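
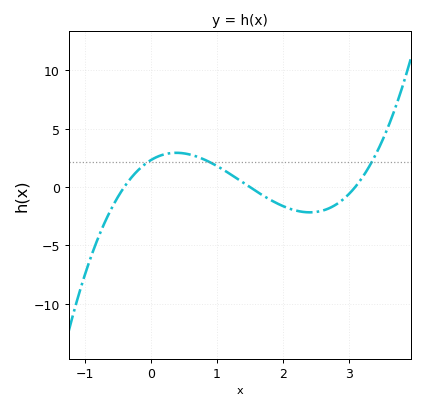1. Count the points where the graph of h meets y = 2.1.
3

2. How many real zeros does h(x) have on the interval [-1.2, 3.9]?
3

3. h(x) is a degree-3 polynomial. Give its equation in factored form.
y = 1.23(x + 0.4)(x - 1.5)(x - 3.1)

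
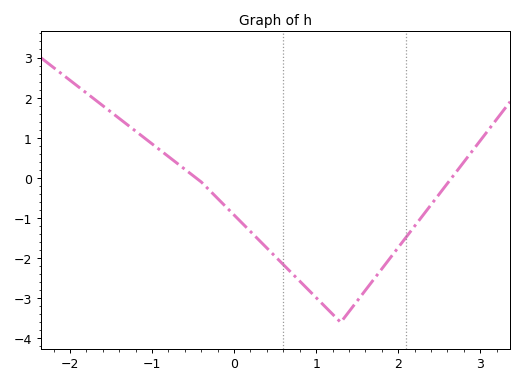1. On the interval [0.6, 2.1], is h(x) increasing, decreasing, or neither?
neither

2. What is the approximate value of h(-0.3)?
-0.3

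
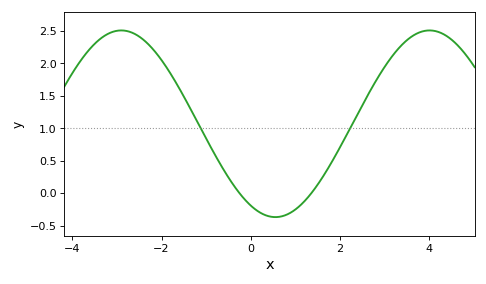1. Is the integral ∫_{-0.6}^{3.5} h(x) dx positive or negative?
positive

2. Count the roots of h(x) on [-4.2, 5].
2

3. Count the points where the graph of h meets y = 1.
2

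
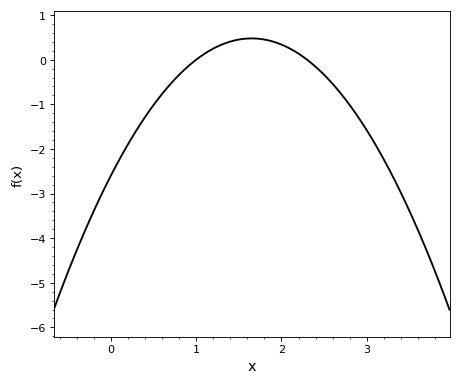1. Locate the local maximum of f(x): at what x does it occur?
1.6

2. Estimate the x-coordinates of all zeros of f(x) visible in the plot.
1, 2.3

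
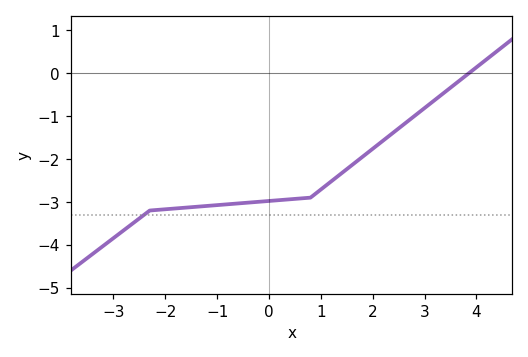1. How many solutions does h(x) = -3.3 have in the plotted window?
1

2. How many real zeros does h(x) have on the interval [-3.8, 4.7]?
1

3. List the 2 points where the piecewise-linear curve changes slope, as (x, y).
(-2.3, -3.2); (0.8, -2.9)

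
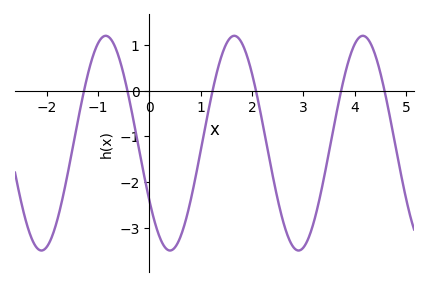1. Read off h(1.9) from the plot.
0.8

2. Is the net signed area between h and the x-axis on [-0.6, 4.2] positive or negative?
negative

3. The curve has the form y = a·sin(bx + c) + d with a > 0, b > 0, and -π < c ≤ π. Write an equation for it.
y = 2.35sin(2.5x - 2.6) - 1.15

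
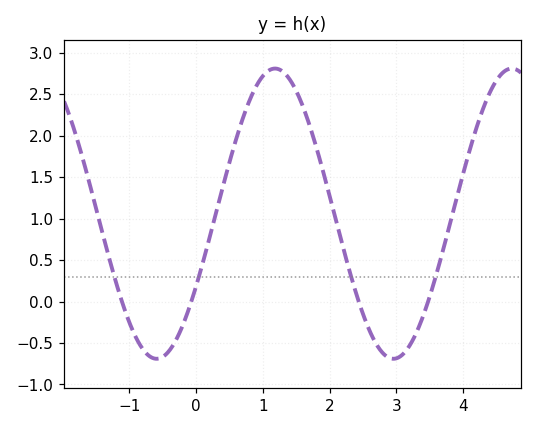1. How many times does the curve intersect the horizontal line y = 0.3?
4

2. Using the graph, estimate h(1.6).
2.35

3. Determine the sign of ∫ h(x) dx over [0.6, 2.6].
positive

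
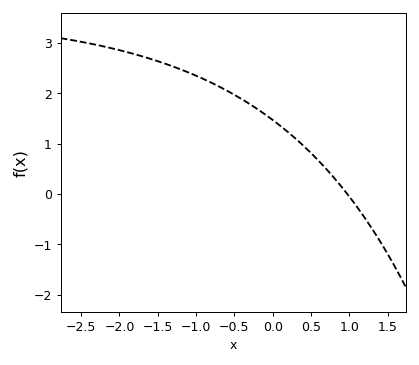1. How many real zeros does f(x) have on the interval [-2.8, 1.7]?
1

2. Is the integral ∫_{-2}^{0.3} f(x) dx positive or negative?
positive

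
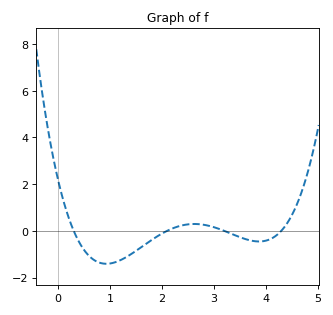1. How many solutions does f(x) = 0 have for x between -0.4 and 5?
4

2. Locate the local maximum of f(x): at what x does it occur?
2.6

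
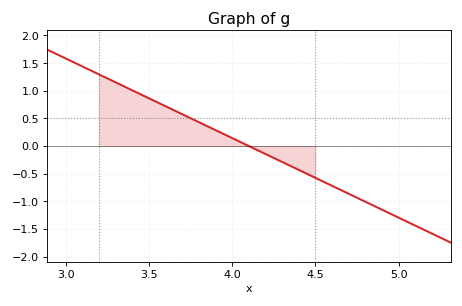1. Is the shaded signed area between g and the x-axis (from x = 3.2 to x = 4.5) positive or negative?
positive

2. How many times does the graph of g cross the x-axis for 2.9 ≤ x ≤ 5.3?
1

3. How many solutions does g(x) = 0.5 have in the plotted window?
1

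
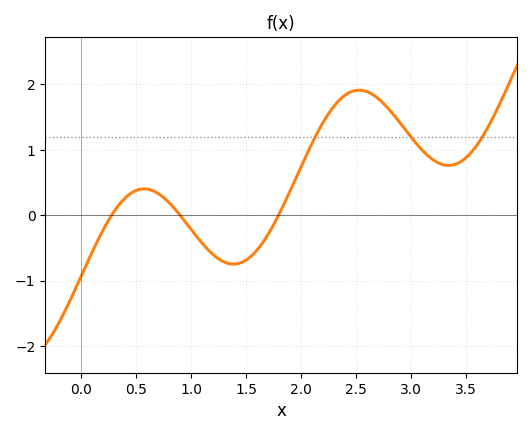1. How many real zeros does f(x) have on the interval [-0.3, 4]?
3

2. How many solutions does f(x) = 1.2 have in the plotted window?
3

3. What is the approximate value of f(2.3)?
1.7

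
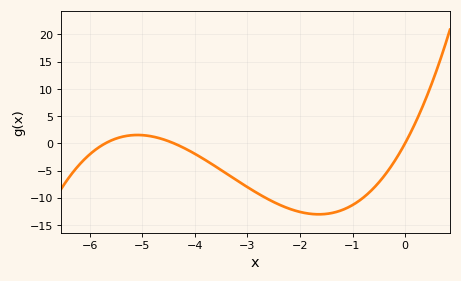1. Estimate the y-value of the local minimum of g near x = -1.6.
-13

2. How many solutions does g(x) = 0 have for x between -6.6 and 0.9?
3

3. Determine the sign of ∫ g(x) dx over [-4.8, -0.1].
negative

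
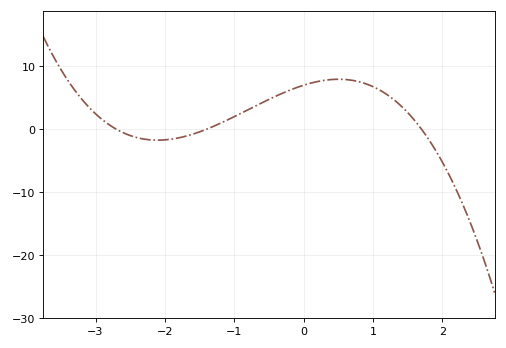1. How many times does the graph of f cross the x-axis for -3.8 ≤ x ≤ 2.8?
3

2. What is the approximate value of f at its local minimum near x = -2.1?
-1.74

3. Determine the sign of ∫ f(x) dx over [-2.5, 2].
positive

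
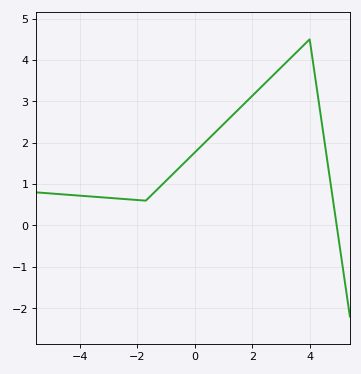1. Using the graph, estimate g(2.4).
3.41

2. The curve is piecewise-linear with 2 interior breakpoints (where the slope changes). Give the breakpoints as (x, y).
(-1.7, 0.6); (4, 4.5)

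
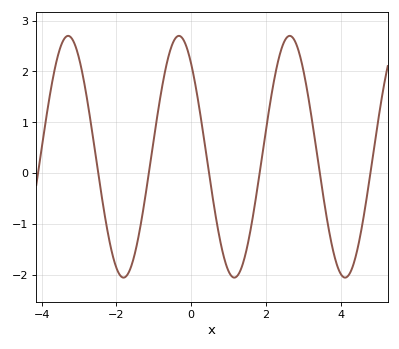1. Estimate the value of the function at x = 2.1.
1.31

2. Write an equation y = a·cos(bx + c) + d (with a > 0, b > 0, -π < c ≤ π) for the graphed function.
y = 2.38cos(2.12x + 0.692) + 0.32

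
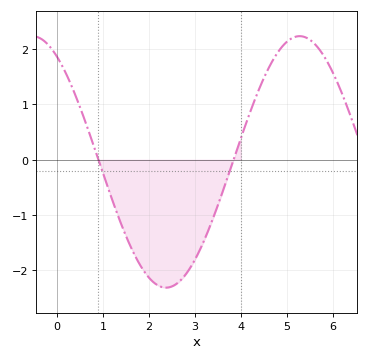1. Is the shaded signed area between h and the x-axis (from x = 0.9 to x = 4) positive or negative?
negative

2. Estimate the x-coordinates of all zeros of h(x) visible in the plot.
0.9, 3.8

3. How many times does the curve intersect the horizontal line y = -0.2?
2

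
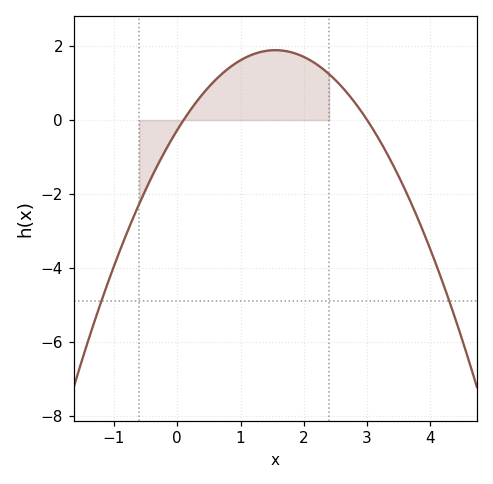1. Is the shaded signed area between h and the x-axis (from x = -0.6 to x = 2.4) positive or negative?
positive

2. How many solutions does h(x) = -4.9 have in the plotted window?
2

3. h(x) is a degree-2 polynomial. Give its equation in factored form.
y = -0.9(x - 0.1)(x - 3)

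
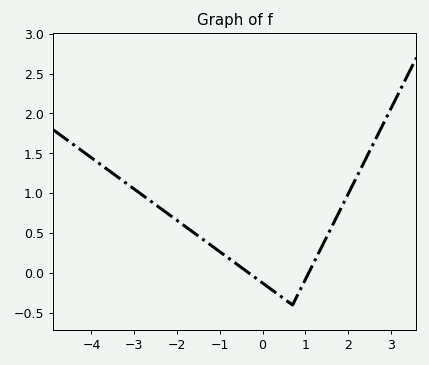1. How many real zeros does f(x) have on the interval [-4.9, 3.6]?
2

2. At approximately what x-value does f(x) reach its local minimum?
0.697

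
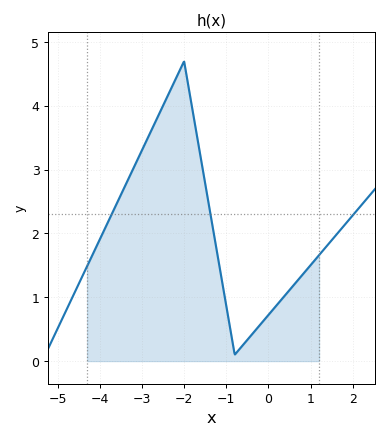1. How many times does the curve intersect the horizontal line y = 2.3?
3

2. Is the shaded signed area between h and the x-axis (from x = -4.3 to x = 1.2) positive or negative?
positive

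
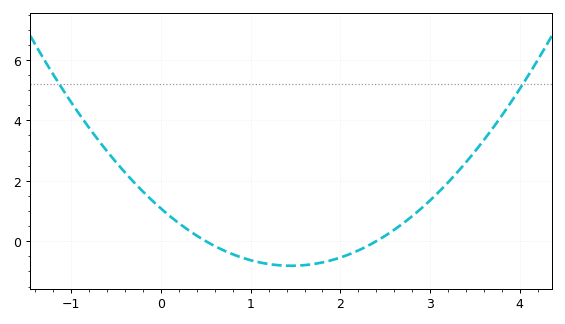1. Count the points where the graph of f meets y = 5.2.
2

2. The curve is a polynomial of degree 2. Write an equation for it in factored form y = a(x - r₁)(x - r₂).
y = 0.9(x - 0.5)(x - 2.4)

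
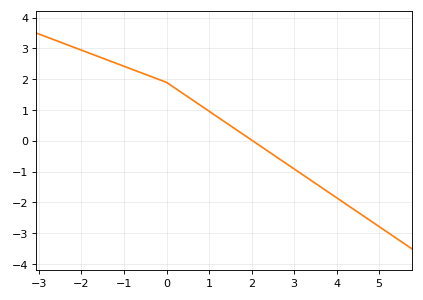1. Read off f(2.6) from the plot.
-0.5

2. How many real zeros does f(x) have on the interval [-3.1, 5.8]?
1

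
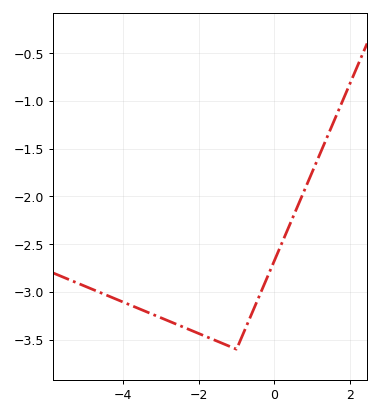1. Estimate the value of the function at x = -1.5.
-3.5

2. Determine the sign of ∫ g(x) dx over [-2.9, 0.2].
negative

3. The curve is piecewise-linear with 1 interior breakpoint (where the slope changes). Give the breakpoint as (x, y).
(-1, -3.6)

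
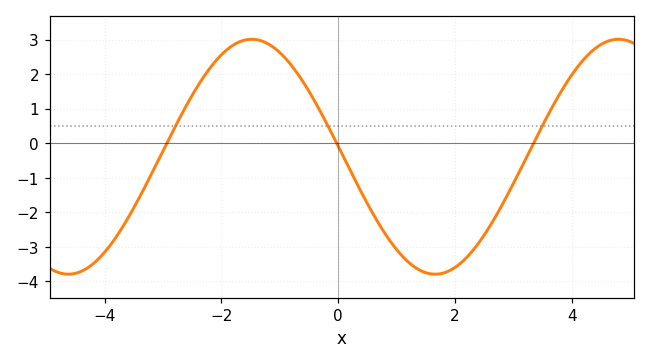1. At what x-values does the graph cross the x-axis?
-2.94, -0.025, 3.35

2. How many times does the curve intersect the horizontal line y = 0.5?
3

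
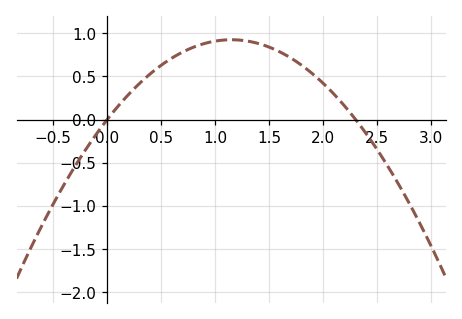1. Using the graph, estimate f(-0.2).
-0.35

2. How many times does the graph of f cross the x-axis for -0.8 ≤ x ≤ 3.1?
2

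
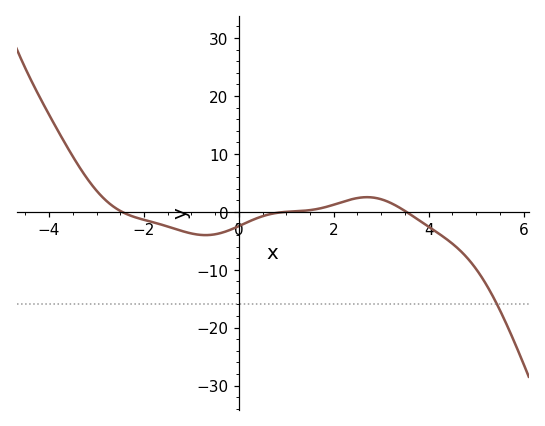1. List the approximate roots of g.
-2.46, 1.01, 3.53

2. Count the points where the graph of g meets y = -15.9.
1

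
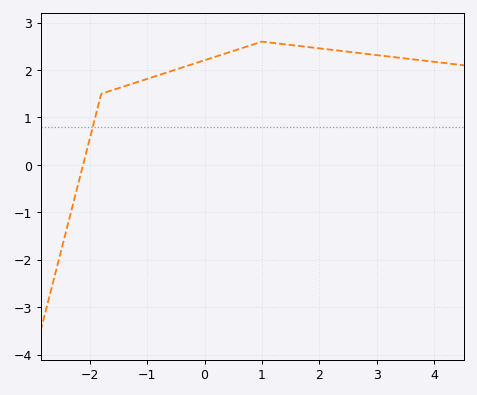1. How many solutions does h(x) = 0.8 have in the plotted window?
1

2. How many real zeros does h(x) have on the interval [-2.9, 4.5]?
1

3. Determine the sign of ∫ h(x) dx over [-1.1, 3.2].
positive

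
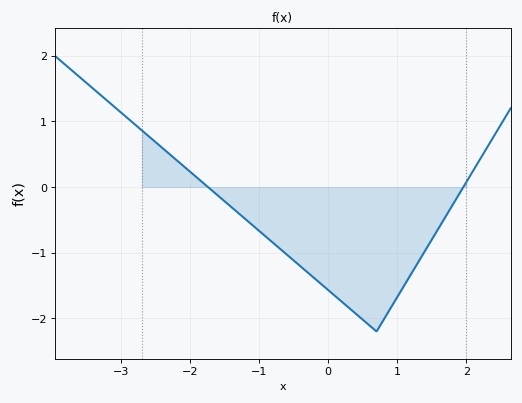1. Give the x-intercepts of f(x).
-1.74, 1.96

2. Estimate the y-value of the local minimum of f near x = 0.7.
-2.2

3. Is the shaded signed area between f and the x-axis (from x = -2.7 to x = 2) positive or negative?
negative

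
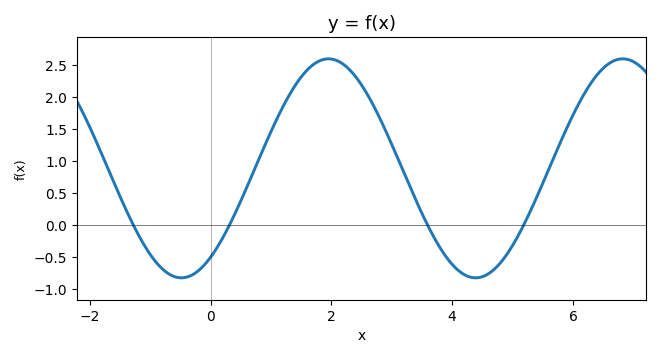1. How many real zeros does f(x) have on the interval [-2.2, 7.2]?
4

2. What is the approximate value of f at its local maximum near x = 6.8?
2.6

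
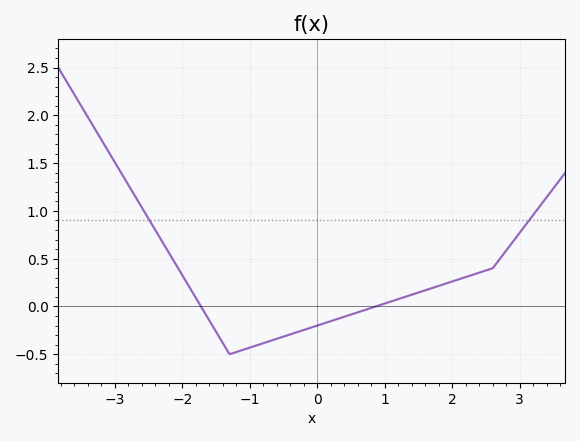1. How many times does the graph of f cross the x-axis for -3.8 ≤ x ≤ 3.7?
2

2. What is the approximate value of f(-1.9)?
0.209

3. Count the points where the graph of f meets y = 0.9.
2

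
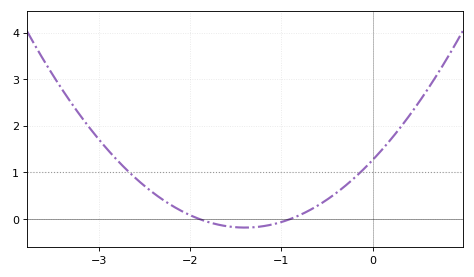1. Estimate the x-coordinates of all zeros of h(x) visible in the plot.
-1.9, -0.9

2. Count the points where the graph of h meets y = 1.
2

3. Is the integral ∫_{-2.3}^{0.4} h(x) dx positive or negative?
positive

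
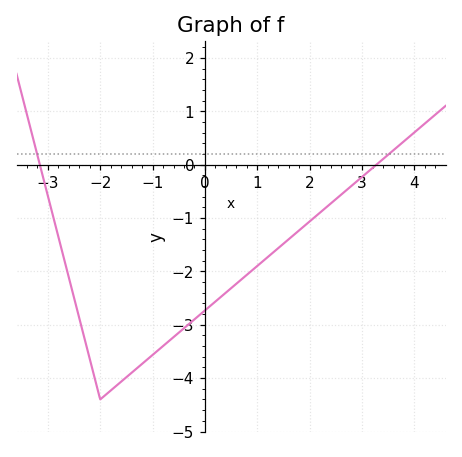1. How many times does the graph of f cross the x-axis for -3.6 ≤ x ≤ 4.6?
2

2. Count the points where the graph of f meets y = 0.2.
2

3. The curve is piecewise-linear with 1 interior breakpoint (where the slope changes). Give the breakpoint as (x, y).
(-2, -4.4)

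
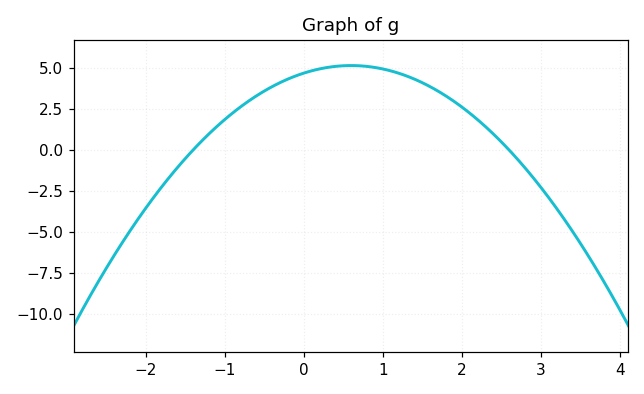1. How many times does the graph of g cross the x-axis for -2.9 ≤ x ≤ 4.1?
2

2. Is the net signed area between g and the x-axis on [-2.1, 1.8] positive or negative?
positive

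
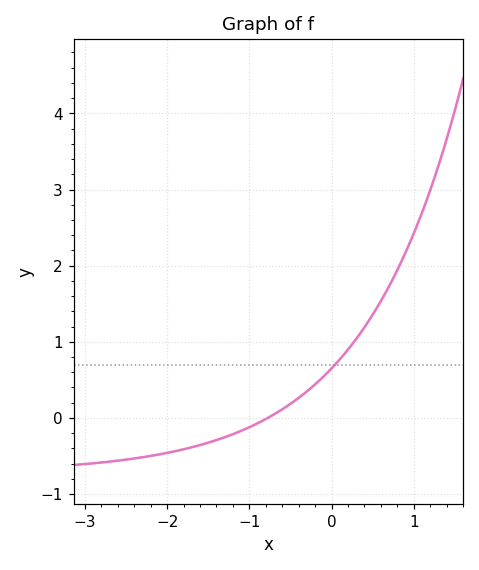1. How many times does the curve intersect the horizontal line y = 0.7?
1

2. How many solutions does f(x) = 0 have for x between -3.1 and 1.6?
1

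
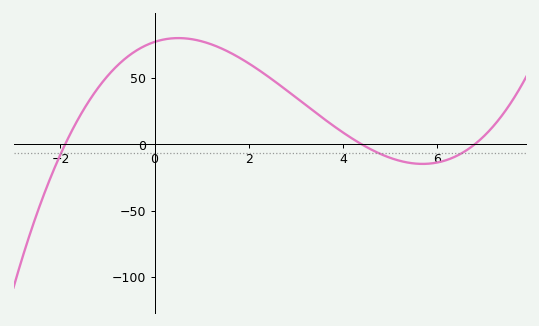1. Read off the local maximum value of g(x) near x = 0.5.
80.2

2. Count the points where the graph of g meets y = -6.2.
3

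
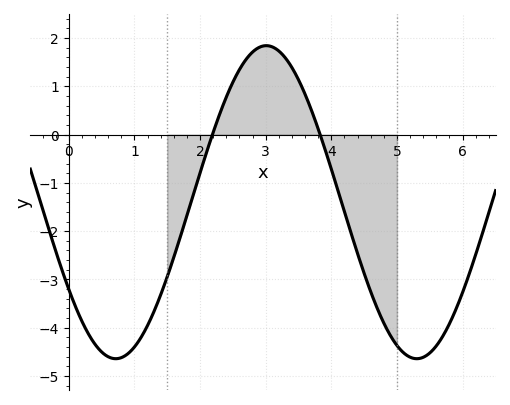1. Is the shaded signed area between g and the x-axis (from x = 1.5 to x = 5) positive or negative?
negative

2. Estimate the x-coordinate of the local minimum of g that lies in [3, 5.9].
5.3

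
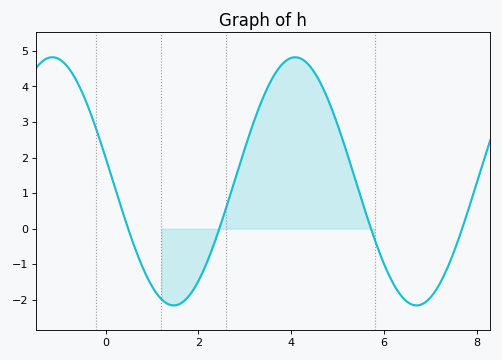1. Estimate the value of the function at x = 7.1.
-1.8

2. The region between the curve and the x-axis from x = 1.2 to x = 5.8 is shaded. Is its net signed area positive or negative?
positive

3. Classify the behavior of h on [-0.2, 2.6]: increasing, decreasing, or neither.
neither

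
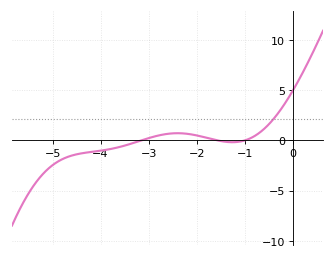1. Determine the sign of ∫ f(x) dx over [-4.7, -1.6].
negative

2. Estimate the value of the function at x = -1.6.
0.041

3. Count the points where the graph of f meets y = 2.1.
1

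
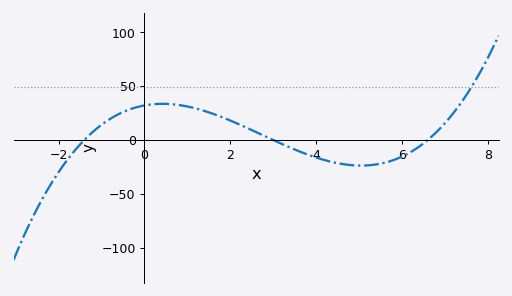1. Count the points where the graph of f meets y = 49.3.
1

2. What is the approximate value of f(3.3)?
-5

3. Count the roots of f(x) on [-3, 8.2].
3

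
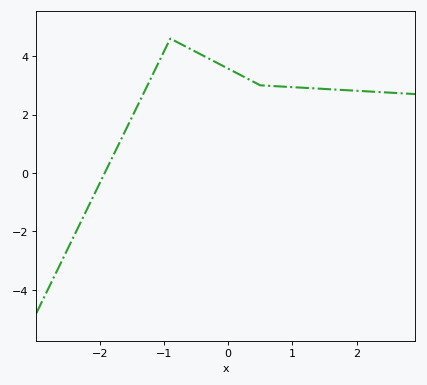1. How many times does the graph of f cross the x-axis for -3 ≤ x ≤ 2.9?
1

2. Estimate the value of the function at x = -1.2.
3.2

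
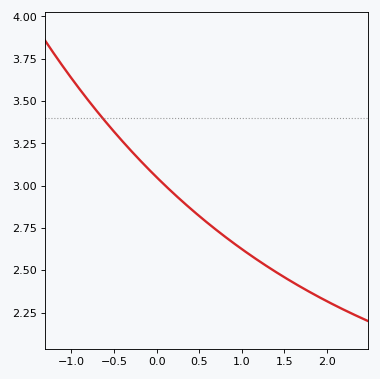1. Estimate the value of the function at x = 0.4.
2.86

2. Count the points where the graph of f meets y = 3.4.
1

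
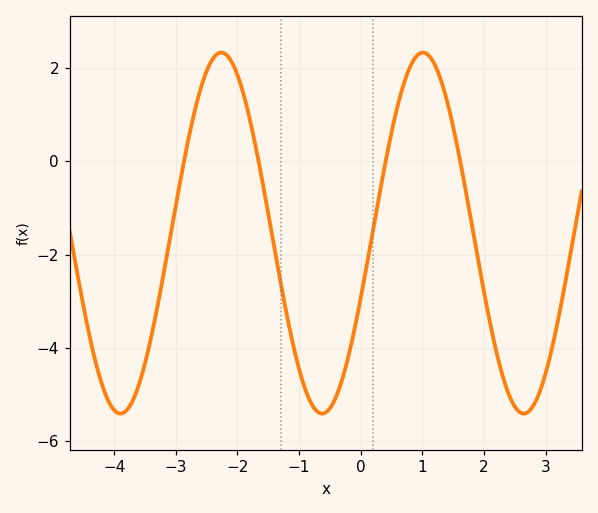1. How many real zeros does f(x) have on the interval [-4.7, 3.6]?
4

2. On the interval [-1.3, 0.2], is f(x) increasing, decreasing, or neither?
neither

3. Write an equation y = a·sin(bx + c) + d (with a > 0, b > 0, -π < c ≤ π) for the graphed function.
y = 3.87sin(1.92x - 0.37) - 1.54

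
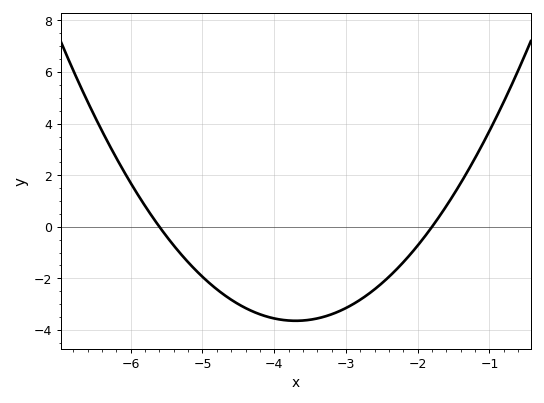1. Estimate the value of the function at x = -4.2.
-3.39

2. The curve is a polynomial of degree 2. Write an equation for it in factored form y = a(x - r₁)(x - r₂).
y = 1.01(x + 5.6)(x + 1.8)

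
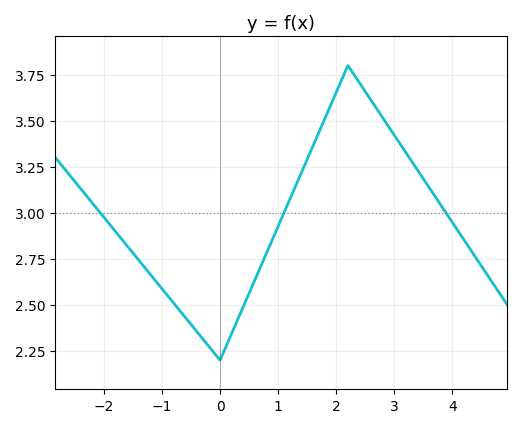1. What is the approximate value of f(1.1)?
3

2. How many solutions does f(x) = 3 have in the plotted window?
3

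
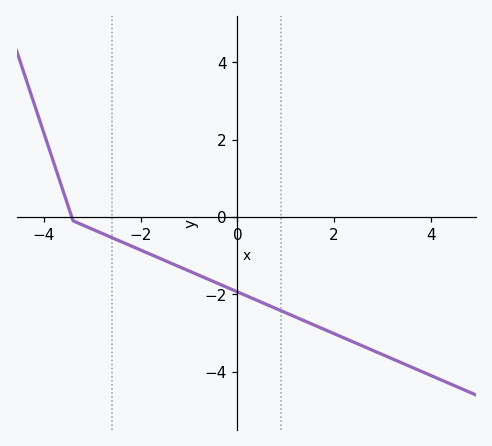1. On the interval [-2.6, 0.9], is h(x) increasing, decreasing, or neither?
decreasing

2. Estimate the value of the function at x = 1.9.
-3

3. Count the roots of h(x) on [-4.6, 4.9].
1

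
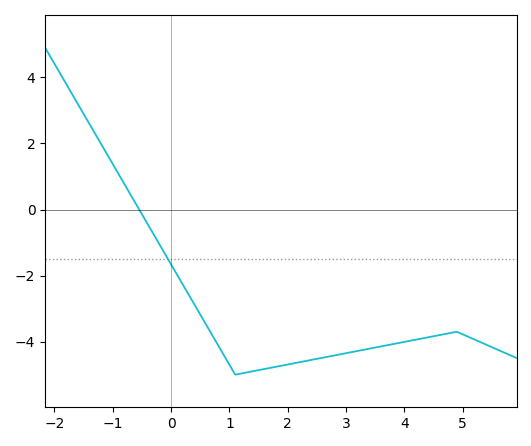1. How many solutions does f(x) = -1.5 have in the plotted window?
1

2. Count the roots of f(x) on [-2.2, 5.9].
1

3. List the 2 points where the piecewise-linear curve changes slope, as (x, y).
(1.1, -5); (4.9, -3.7)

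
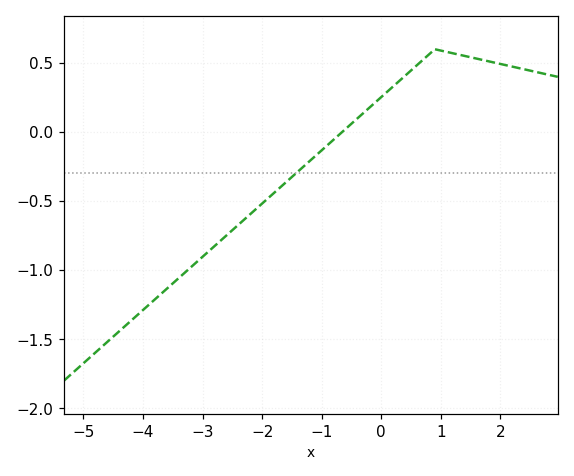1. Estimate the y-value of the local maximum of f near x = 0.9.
0.6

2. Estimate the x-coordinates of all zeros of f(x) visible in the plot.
-0.6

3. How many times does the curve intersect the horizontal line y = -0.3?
1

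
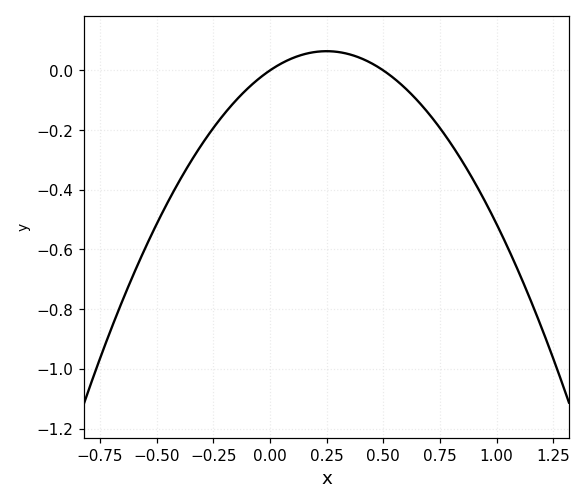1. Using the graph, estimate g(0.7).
-0.144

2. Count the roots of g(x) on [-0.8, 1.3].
2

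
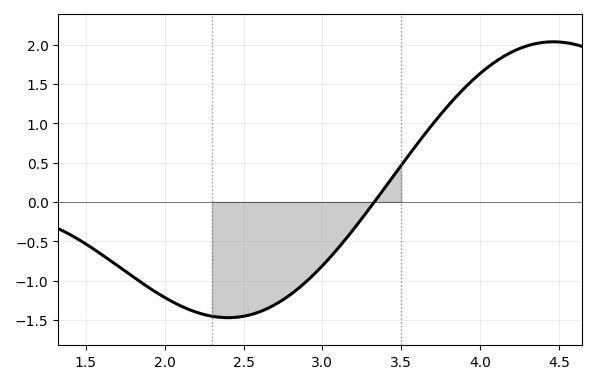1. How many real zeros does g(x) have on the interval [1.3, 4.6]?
1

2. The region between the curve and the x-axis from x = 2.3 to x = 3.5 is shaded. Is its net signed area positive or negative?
negative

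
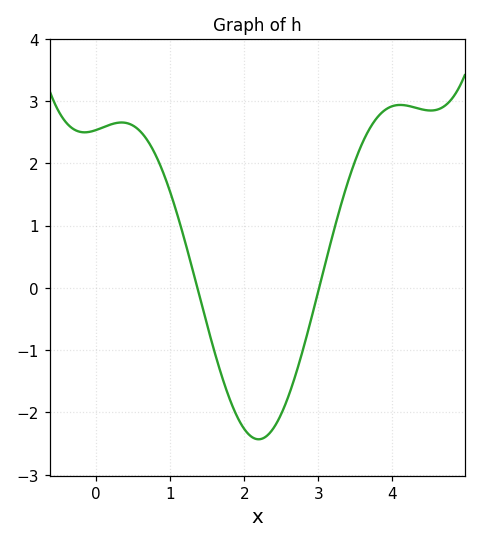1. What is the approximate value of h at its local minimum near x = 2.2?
-2.43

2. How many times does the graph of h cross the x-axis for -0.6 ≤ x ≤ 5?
2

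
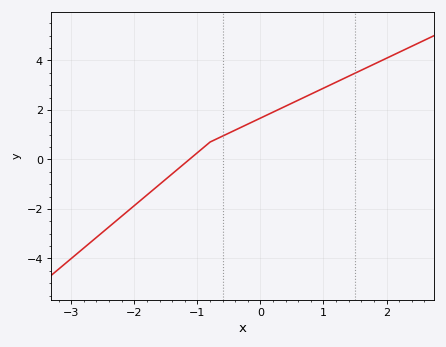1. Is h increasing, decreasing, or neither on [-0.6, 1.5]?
increasing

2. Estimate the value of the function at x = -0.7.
0.8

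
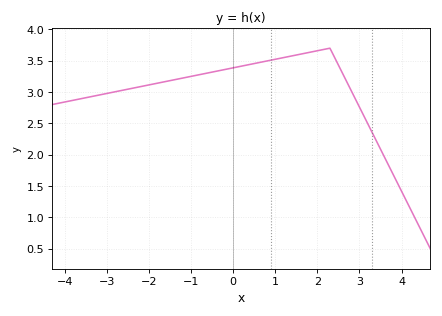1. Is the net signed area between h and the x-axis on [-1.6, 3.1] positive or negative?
positive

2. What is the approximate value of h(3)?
2.75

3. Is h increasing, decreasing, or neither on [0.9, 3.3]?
neither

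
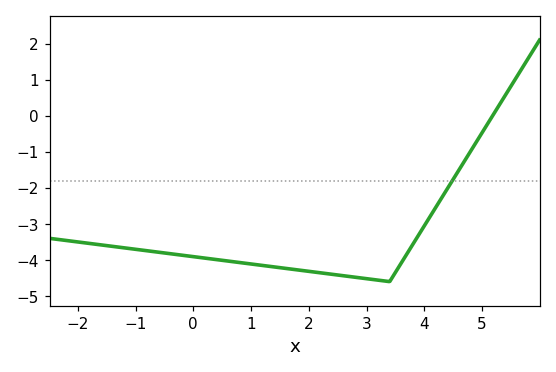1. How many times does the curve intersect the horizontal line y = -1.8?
1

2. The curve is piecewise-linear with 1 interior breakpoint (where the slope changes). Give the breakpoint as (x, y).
(3.4, -4.6)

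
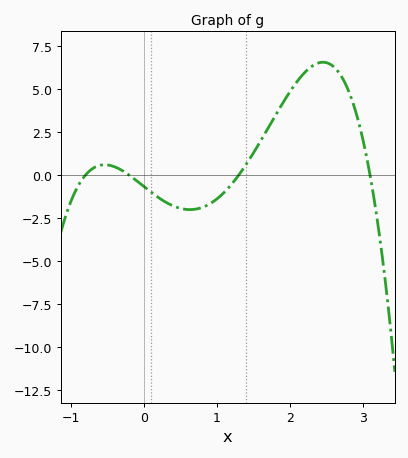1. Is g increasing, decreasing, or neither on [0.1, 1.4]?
neither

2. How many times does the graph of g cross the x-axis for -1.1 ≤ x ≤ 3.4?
4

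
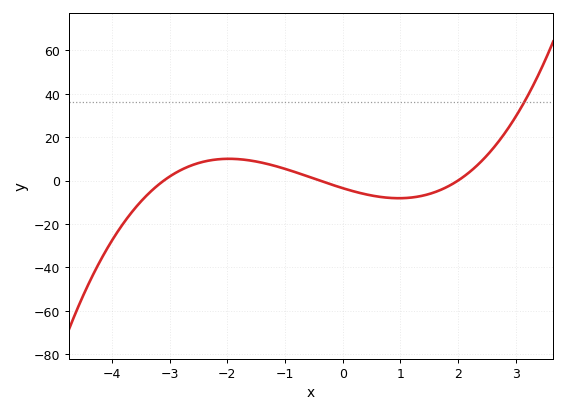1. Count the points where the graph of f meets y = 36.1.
1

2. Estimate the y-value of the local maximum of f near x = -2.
10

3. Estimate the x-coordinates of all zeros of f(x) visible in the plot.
-3.2, -0.4, 2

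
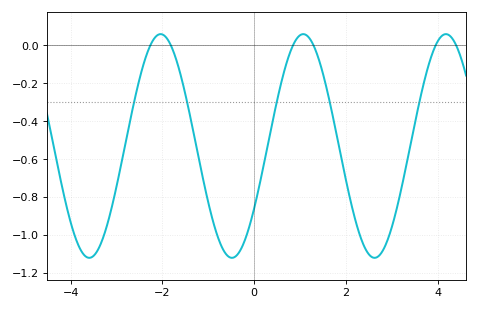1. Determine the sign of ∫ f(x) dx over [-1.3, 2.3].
negative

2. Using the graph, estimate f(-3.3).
-1.02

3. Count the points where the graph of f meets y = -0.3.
5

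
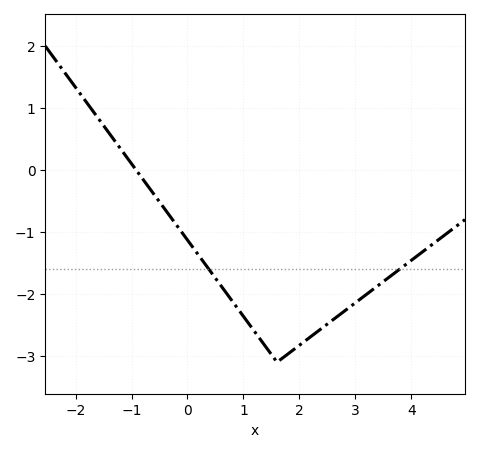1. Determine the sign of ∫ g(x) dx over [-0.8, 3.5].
negative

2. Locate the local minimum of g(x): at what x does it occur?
1.6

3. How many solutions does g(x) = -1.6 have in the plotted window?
2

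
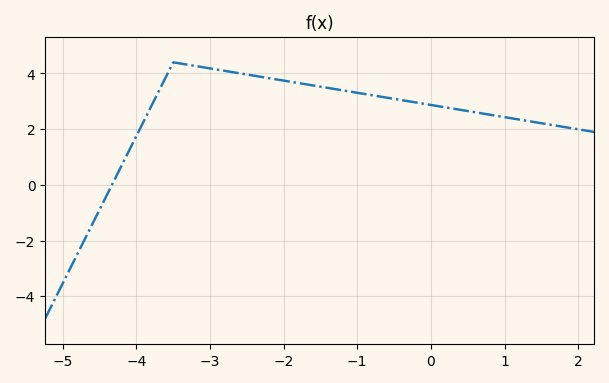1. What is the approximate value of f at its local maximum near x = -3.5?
4.4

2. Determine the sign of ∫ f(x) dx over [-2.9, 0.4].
positive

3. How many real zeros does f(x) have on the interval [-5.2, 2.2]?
1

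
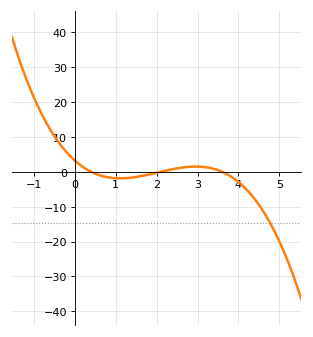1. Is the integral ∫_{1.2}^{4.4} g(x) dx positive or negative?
negative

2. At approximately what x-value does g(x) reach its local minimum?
1.11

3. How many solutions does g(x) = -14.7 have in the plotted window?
1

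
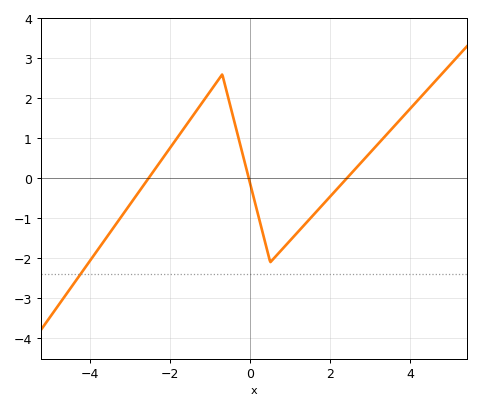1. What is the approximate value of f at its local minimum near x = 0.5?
-2.1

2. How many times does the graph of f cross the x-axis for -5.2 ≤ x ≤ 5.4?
3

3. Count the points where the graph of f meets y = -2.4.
1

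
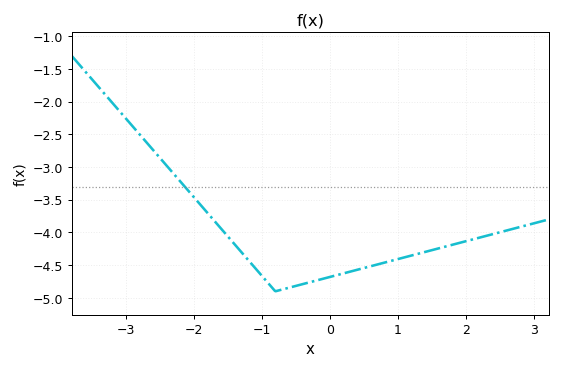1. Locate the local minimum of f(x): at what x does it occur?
-0.8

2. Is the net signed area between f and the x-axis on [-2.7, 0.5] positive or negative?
negative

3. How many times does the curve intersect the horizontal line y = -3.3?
1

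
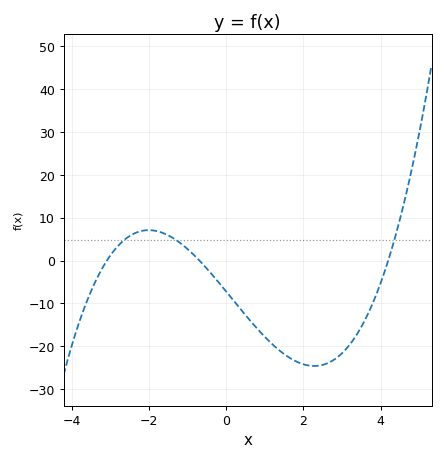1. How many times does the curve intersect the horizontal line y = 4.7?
3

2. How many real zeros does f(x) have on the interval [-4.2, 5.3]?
3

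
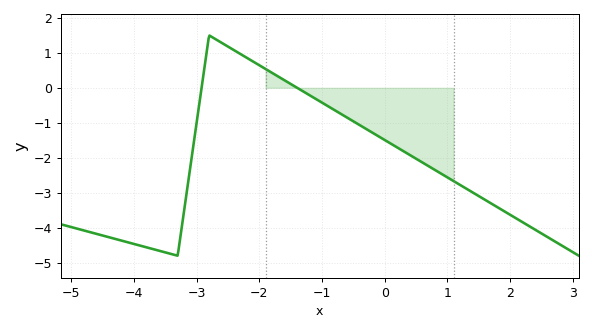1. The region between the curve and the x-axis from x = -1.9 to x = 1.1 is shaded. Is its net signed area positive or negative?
negative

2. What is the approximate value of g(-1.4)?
0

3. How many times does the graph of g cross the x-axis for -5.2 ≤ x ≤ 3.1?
2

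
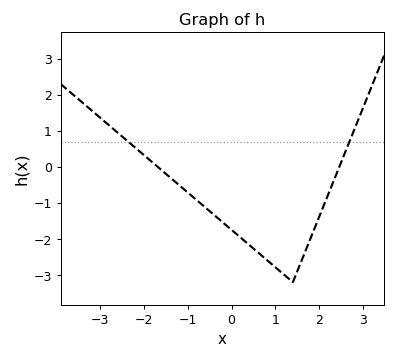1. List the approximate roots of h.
-1.7, 2.5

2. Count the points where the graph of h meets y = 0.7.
2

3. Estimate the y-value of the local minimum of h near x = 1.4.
-3.2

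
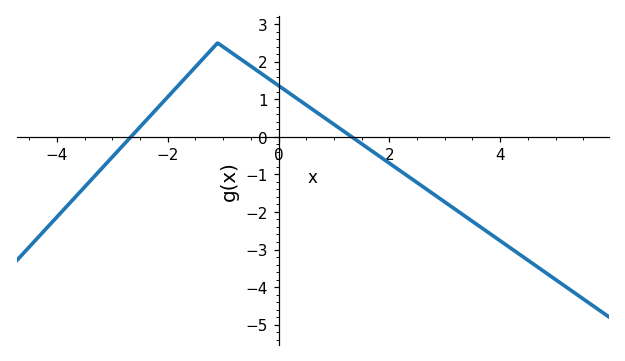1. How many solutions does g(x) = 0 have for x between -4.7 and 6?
2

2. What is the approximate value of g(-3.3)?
-1.02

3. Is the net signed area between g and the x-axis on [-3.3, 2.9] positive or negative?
positive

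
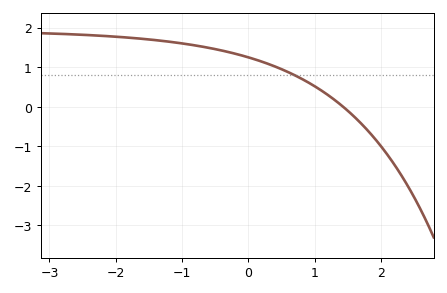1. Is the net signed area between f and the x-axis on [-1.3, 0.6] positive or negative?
positive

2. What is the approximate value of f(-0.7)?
1.52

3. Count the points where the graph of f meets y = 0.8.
1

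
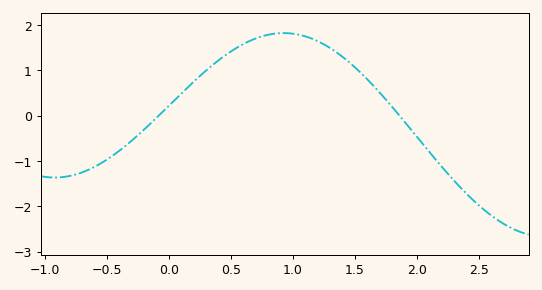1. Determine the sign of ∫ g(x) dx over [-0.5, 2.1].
positive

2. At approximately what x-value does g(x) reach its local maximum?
0.9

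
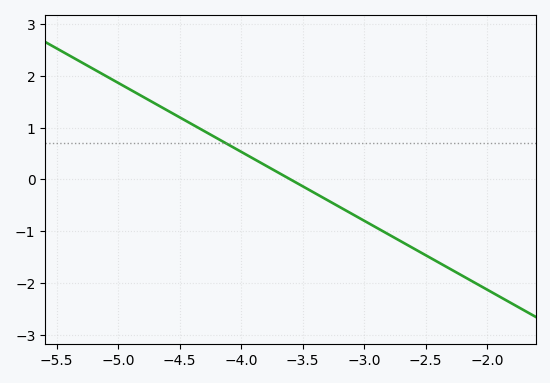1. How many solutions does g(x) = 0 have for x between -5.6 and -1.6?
1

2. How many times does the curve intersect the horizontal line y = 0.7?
1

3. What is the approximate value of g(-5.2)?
2.13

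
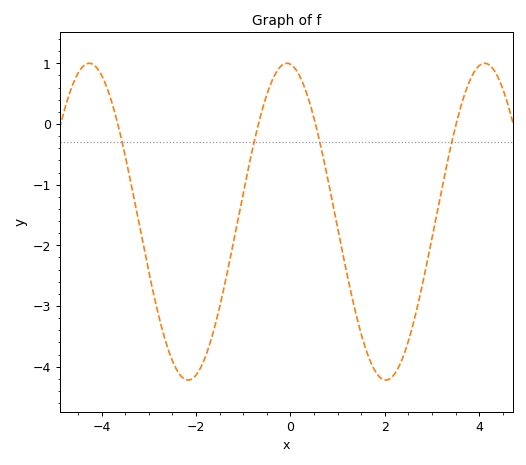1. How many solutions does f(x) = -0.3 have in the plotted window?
4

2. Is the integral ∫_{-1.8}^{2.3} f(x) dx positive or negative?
negative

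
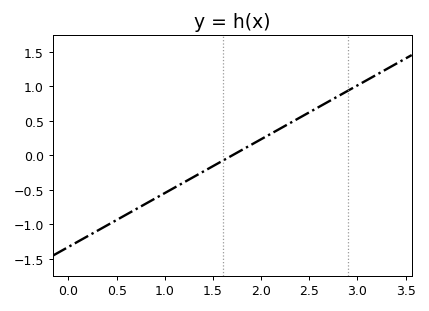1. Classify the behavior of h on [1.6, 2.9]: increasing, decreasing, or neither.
increasing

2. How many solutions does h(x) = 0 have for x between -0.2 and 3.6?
1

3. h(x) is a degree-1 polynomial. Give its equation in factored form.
y = 0.78(x - 1.7)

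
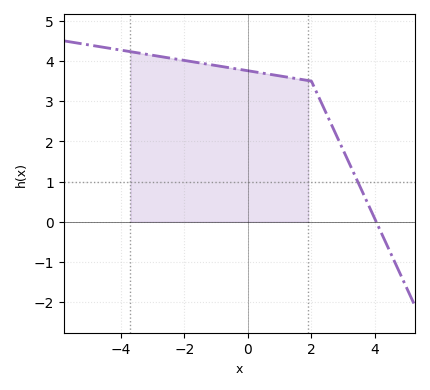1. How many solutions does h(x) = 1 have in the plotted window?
1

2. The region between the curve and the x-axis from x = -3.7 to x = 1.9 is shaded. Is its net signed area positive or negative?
positive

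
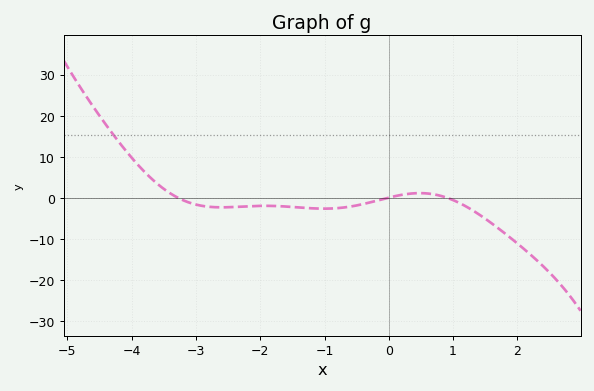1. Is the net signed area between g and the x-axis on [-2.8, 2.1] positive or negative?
negative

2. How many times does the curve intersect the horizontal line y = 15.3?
1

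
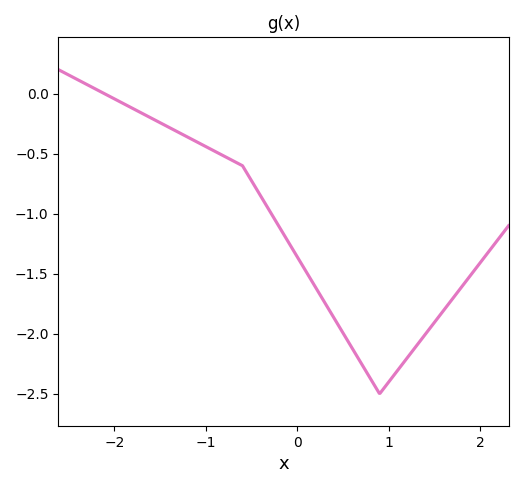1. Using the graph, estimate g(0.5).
-2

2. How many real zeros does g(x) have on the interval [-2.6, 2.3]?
1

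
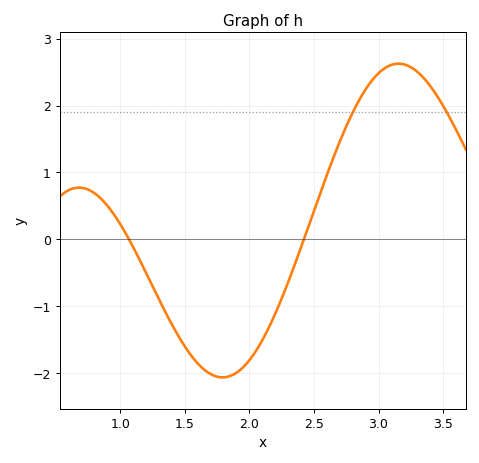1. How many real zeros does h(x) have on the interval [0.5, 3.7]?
2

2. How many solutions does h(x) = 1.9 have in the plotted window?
2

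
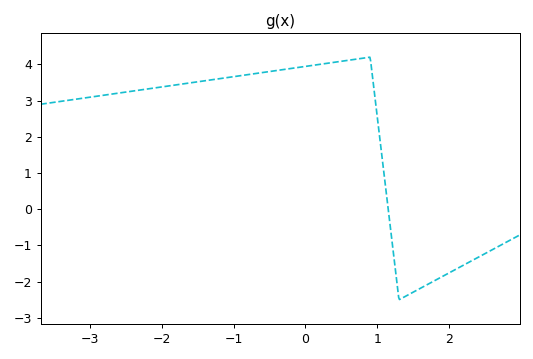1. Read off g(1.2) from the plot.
-0.825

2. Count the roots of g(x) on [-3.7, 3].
1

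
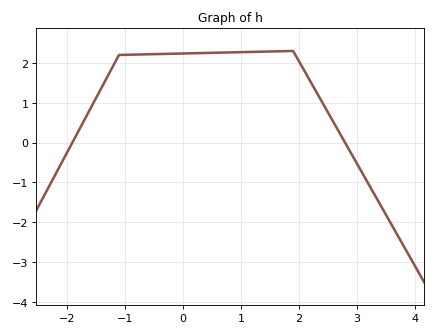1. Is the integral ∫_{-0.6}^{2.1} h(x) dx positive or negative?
positive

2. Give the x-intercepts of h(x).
-1.9, 2.79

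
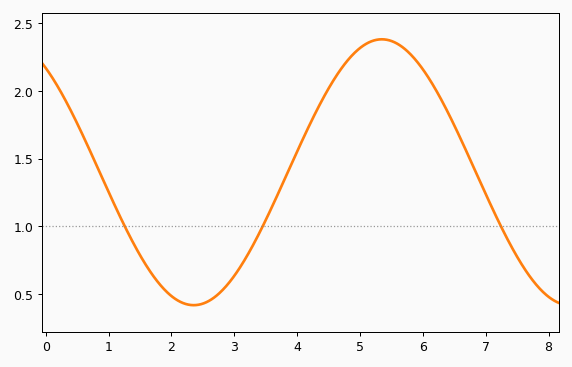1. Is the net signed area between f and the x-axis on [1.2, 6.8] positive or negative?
positive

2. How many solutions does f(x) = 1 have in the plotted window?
3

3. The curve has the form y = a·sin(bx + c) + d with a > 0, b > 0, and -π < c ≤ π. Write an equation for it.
y = 0.98sin(1.05x + 2.24) + 1.4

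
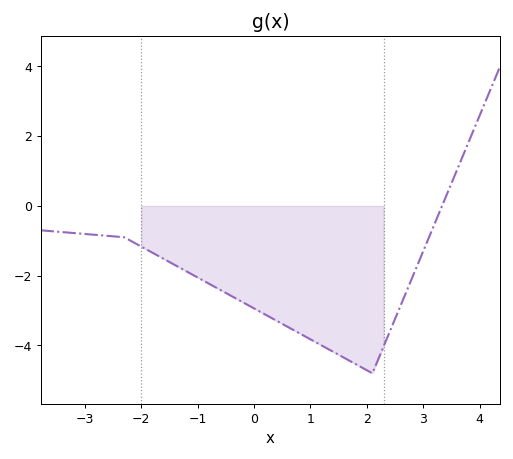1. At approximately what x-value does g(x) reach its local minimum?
2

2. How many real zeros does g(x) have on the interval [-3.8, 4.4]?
1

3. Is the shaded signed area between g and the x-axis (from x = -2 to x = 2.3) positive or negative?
negative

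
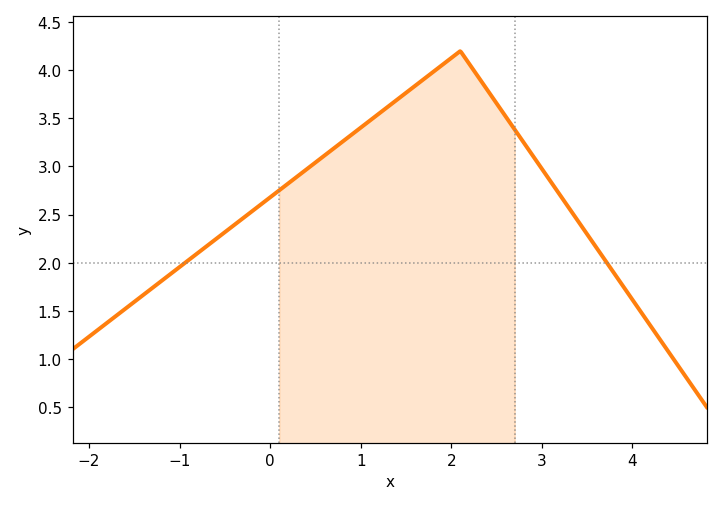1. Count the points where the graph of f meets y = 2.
2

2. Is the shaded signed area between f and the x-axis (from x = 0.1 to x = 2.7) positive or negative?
positive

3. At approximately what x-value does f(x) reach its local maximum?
2.1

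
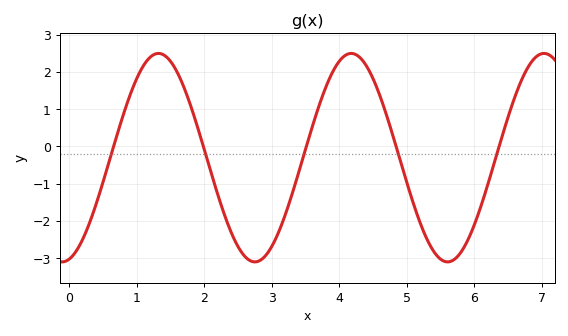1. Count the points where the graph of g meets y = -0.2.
5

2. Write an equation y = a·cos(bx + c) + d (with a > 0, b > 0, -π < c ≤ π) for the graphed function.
y = 2.8cos(2.2x - 2.9) - 0.3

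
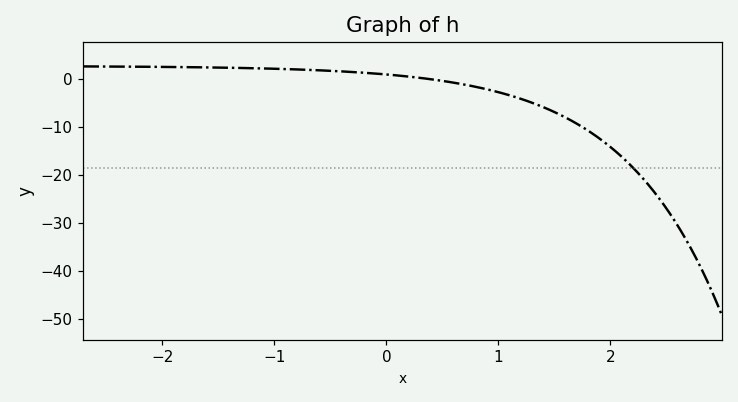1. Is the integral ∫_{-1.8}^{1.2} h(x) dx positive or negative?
positive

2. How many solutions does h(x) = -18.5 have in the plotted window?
1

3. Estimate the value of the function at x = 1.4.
-5.85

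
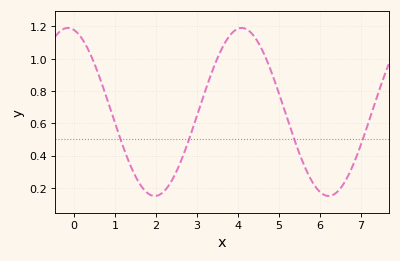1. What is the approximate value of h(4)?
1.18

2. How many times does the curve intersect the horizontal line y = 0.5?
4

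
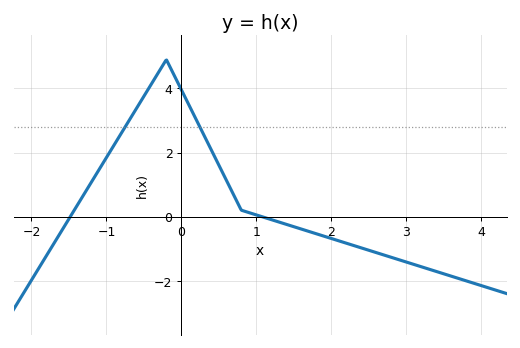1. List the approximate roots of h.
-1.5, 1.1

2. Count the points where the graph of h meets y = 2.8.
2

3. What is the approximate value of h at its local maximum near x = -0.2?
4.8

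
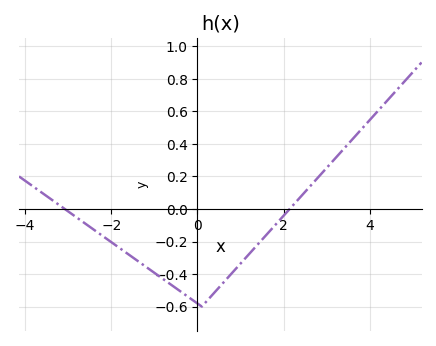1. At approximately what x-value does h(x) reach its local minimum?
0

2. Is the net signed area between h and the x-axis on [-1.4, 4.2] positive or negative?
negative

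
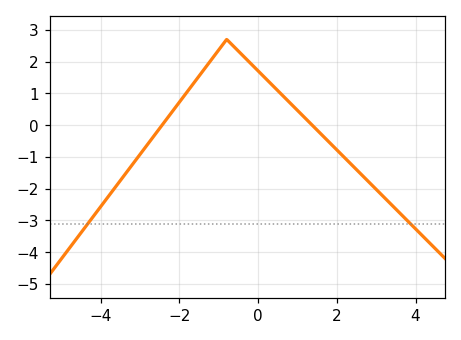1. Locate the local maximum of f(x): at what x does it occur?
-0.802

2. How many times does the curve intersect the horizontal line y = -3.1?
2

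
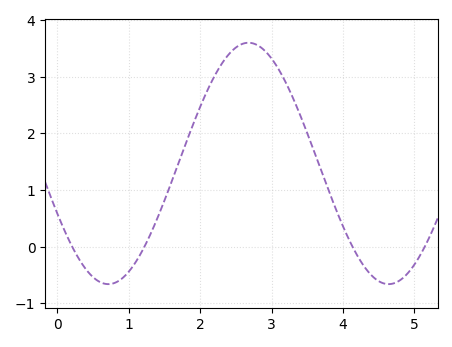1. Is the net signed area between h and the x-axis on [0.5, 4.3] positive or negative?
positive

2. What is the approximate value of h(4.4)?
-0.5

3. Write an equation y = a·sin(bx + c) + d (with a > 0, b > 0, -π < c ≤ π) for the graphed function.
y = 2.13sin(1.6x - 2.7) + 1.47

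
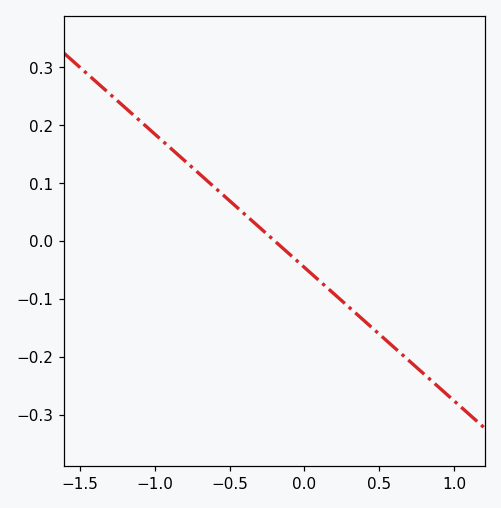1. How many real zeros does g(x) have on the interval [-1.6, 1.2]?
1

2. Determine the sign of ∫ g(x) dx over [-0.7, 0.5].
negative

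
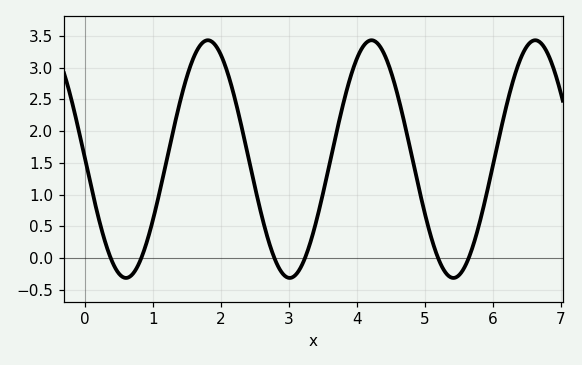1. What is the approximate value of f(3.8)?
2.43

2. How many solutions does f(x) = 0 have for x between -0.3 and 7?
6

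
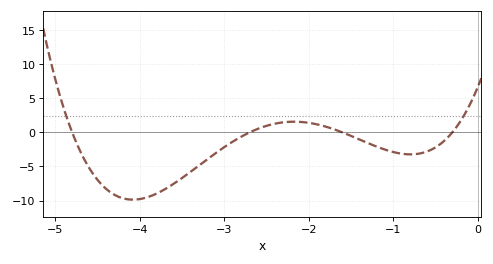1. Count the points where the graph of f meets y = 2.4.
2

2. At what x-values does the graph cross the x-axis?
-4.8, -2.7, -1.6, -0.3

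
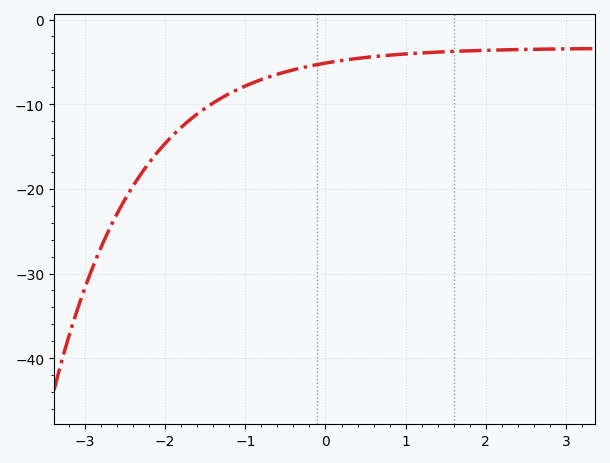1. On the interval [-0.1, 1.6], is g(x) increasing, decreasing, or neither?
increasing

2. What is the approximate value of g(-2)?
-15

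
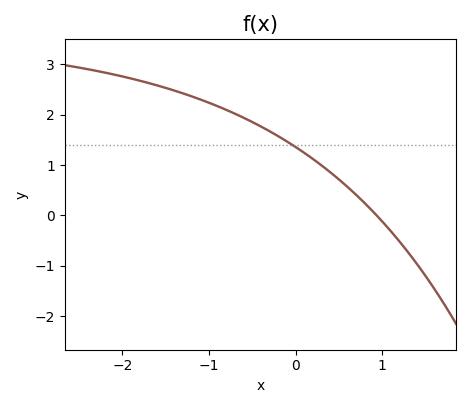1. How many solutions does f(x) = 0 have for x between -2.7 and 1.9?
1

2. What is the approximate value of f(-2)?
2.76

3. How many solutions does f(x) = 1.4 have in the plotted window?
1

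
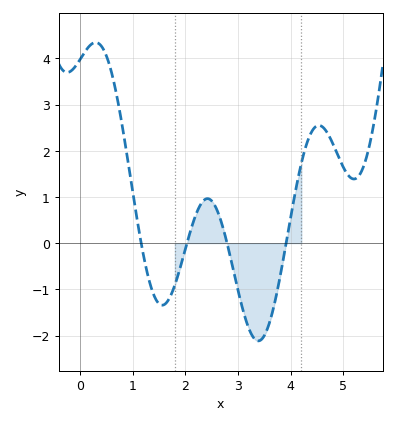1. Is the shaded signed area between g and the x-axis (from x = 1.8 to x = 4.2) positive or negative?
negative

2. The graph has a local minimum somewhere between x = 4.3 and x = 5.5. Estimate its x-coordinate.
5.2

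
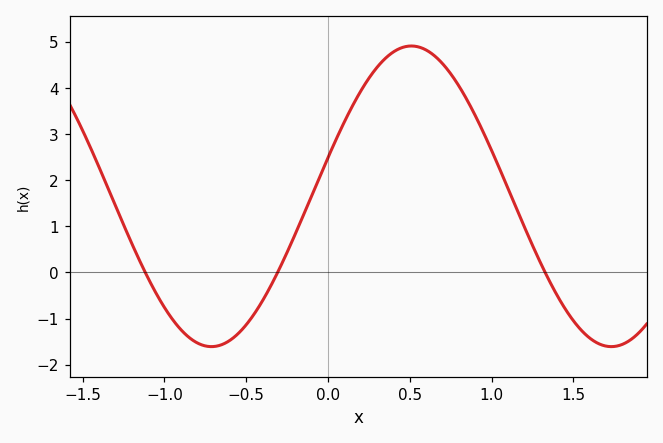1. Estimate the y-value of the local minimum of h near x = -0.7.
-1.61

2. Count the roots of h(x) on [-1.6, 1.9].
3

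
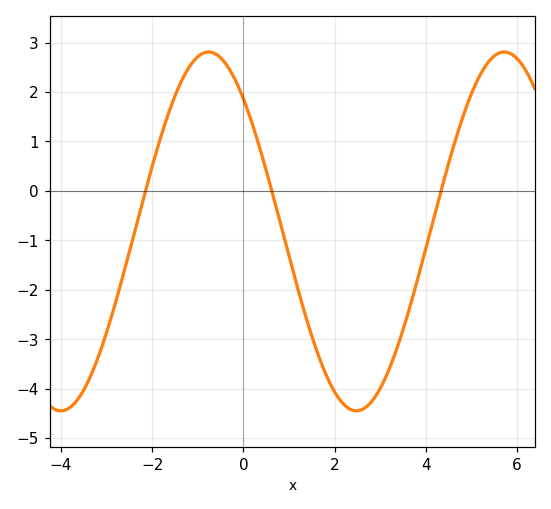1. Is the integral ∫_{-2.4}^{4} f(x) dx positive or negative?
negative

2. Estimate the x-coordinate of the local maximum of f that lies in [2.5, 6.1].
5.8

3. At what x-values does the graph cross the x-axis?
-2.2, 0.6, 4.4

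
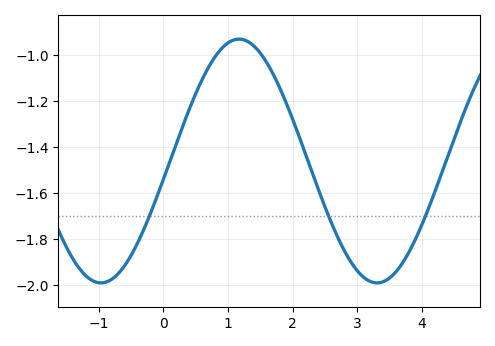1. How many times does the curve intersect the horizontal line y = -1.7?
3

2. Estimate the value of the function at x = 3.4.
-1.98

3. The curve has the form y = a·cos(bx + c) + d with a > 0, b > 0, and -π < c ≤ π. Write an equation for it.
y = 0.53cos(1.5x - 1.7) - 1.46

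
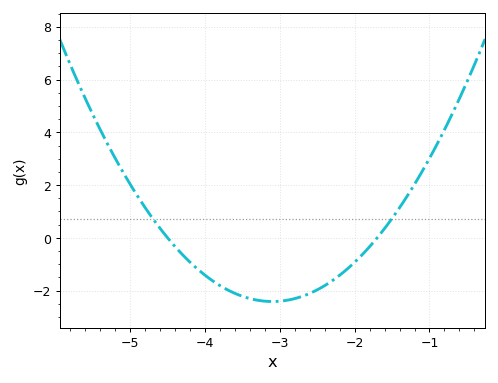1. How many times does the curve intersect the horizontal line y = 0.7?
2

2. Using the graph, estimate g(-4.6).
0.357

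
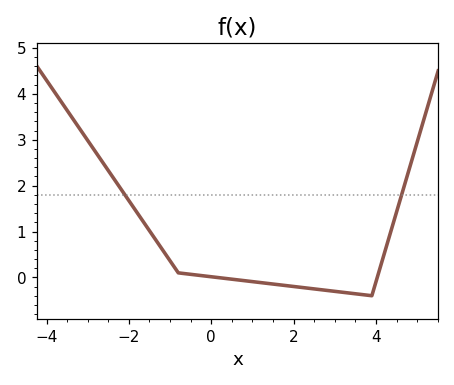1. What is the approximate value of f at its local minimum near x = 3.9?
-0.4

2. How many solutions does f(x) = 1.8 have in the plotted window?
2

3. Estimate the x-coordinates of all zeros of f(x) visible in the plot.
0.14, 4.03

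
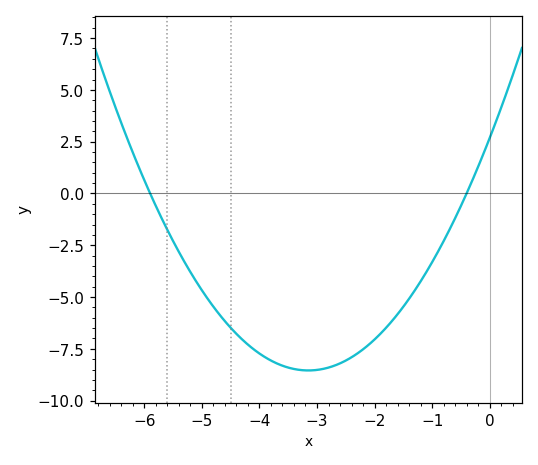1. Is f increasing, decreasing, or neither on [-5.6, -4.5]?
decreasing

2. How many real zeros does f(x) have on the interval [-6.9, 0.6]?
2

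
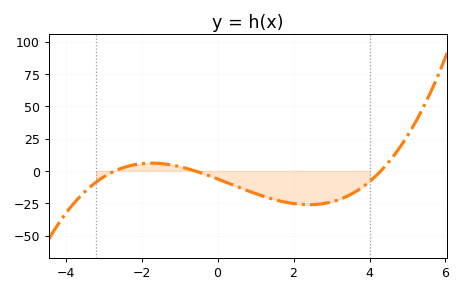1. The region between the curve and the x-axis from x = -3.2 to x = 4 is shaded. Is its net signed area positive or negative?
negative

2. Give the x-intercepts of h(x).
-2.6, -0.6, 4.4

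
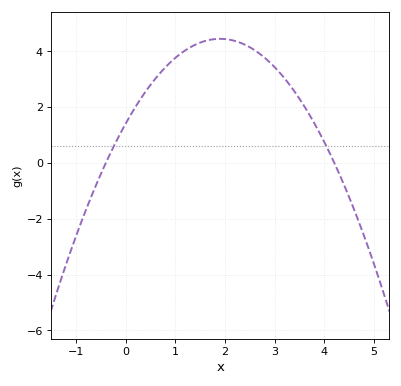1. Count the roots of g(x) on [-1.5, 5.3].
2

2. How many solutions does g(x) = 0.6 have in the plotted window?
2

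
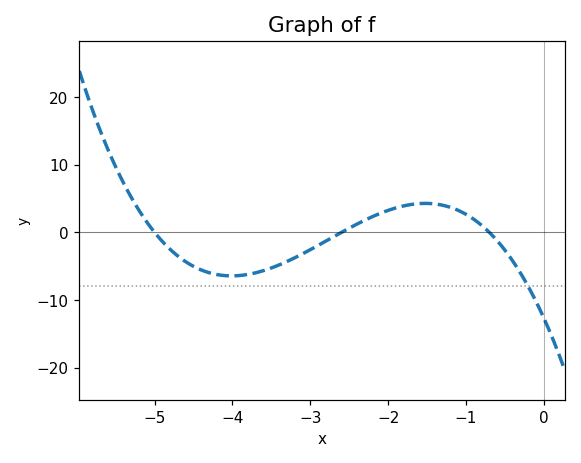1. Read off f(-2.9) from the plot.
-1.93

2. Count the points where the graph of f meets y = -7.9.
1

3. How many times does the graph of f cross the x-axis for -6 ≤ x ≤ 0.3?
3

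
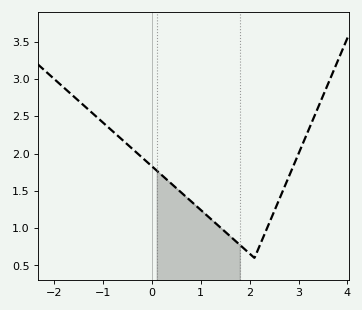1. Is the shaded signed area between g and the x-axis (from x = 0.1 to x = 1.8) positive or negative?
positive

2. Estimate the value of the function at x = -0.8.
2.3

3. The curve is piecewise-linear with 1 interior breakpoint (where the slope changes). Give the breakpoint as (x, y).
(2.1, 0.6)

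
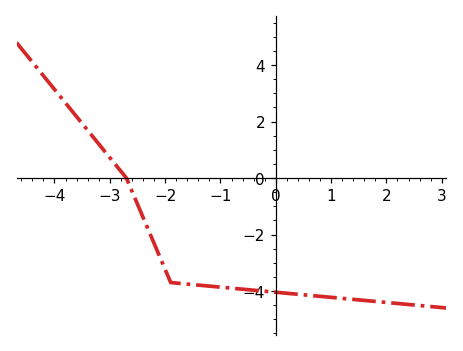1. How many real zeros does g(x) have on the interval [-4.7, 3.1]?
1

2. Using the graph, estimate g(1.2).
-4.26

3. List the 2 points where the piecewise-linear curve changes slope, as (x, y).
(-2.7, 0); (-1.9, -3.7)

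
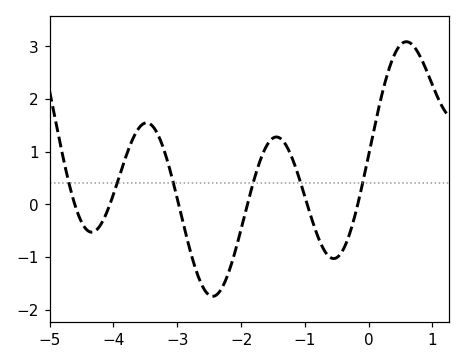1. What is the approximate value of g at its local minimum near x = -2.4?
-1.7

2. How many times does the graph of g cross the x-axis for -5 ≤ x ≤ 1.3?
6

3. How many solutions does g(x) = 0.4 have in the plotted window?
6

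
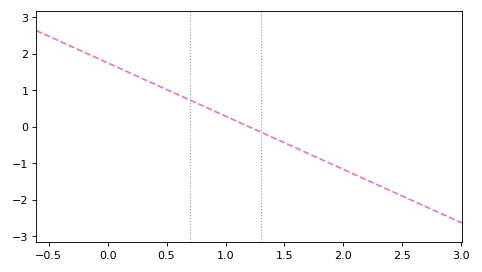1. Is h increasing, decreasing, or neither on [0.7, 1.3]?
decreasing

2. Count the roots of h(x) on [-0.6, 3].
1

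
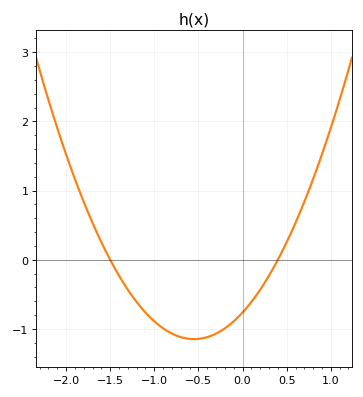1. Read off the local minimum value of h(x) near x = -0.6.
-1.1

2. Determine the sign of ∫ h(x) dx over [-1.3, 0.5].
negative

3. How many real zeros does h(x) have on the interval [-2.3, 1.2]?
2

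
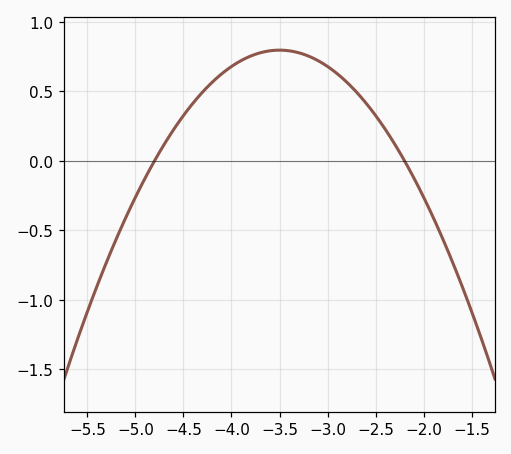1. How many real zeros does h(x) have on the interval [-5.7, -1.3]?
2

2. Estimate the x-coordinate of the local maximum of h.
-3.5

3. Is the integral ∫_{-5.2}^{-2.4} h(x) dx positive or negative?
positive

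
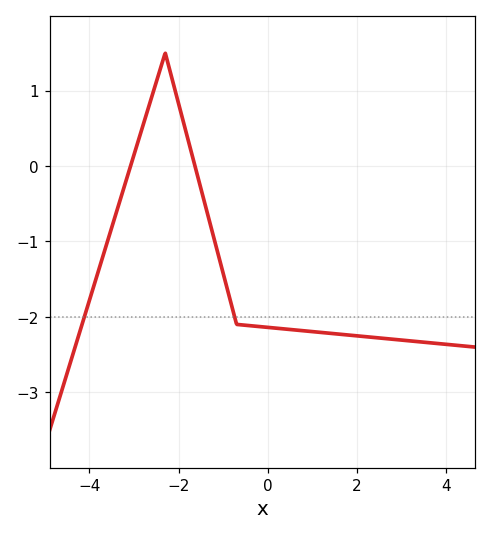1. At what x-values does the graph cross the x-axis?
-3.08, -1.63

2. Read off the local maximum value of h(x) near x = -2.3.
1.5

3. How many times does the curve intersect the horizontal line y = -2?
2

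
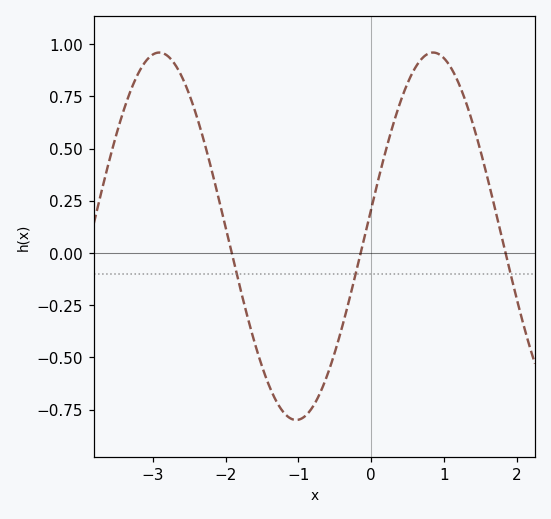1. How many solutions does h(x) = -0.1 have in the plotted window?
3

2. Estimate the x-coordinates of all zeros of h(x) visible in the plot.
-1.9, -0.1, 1.8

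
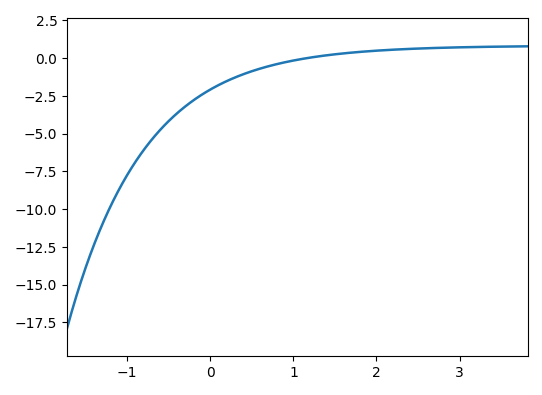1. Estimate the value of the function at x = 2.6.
0.644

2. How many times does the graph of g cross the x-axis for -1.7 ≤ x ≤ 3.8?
1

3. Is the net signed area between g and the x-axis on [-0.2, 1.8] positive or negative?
negative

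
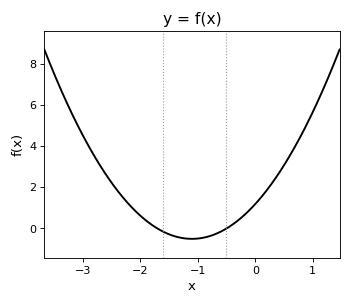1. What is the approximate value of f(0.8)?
4.6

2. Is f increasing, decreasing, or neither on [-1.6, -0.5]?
neither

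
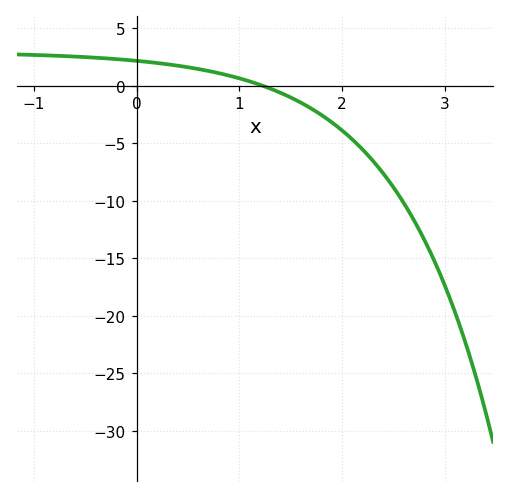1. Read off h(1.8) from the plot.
-2.54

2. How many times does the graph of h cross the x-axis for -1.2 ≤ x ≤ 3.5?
1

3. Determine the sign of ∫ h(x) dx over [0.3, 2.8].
negative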